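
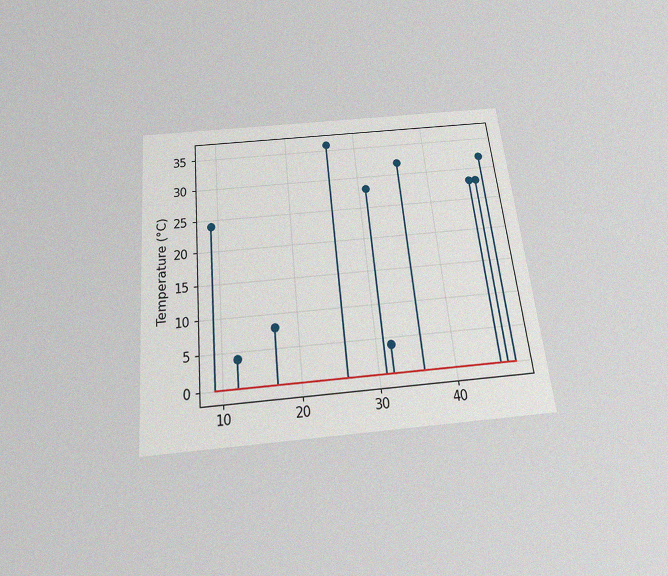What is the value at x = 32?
4°C

The chart is tilted about 6° counter-clockwise and viewed slightly from below, with some photo noise. The stem at x=32 reaches 4°C.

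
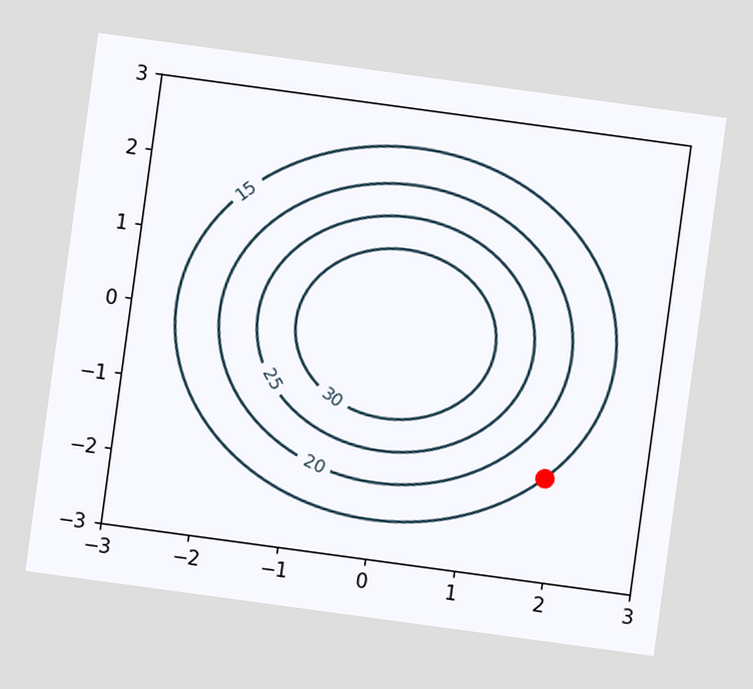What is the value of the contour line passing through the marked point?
15

The chart is tilted about 8° clockwise. The marked point sits on the contour labelled 15.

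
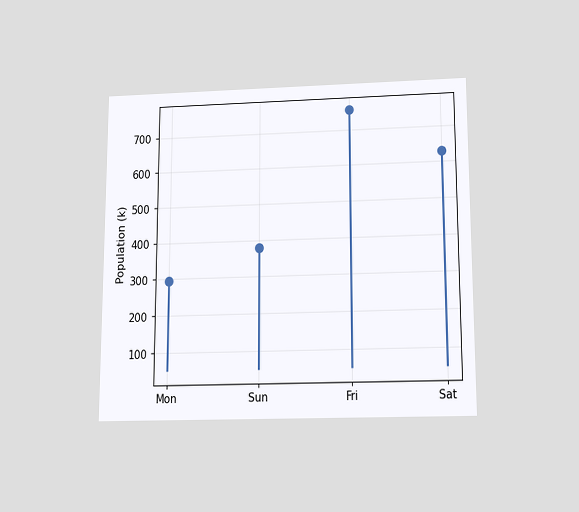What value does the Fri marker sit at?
756k

The chart is viewed slightly from below. The Fri marker sits at 756k.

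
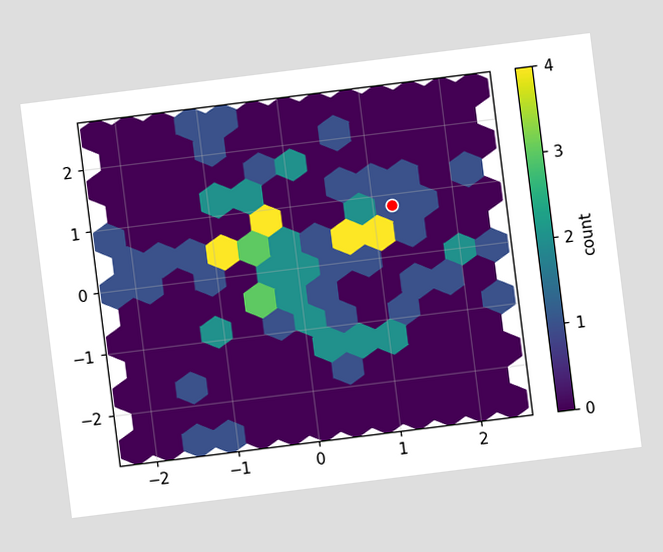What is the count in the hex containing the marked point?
The chart is tilted about 7° counter-clockwise. The marked hex reads 1 on the colorbar.

1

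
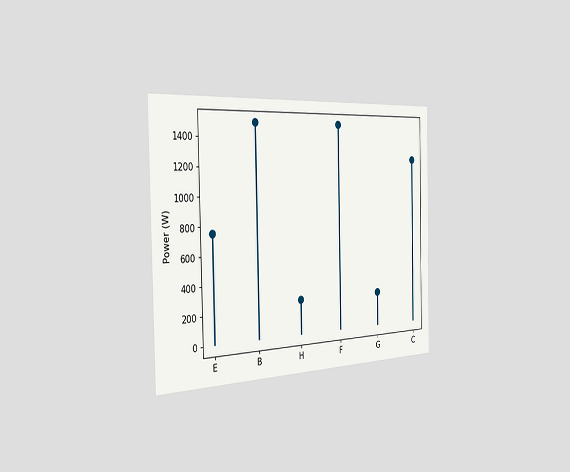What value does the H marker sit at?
The chart is viewed slightly from the left. The H marker sits at 250W.

250W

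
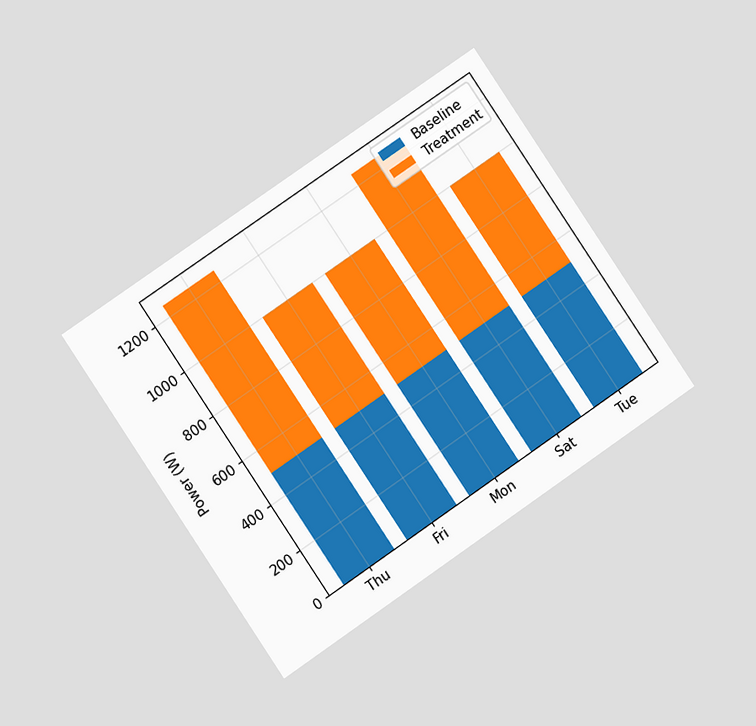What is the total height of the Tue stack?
The chart is tilted about 34° counter-clockwise and viewed at a slight angle. The Tue stack's top reaches 1000W on the y-axis.

1000W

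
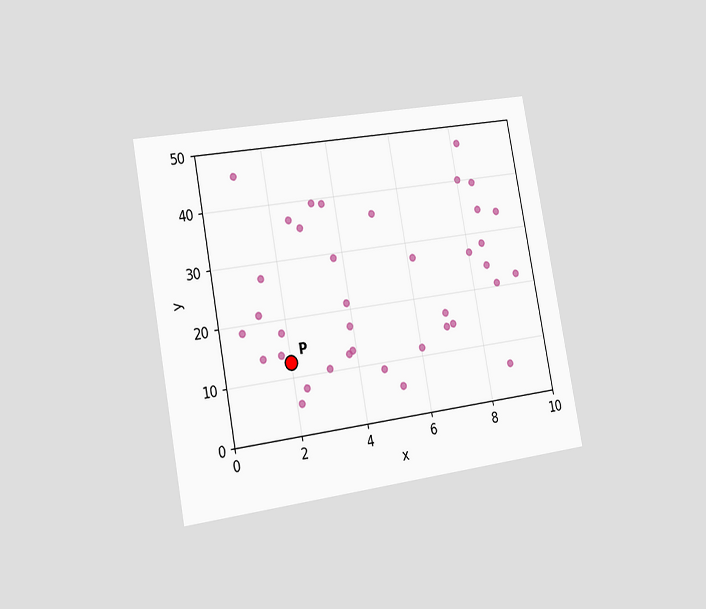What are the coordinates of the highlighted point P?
(2, 12.5)

The chart is tilted about 10° counter-clockwise and viewed slightly from the left. Following the gridlines from P to each axis, P sits at (2, 12.5).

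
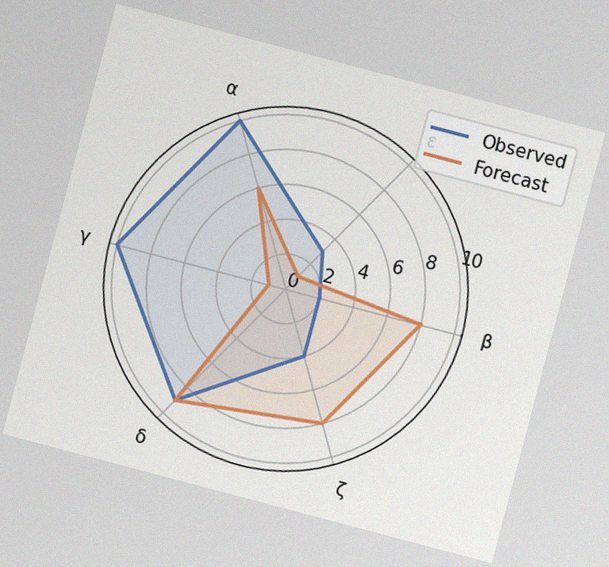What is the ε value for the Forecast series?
1

The chart is tilted about 15° clockwise, with some photo noise. On the ε axis, Forecast reaches 1.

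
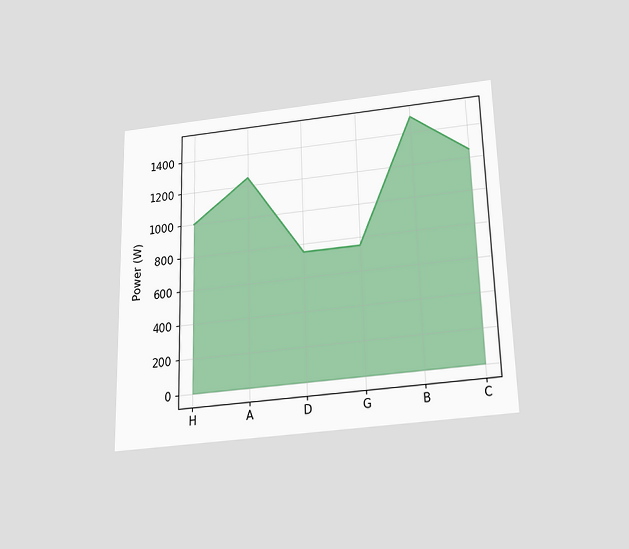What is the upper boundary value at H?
1000W

The chart is viewed slightly from below. At H the upper boundary is at 1000W.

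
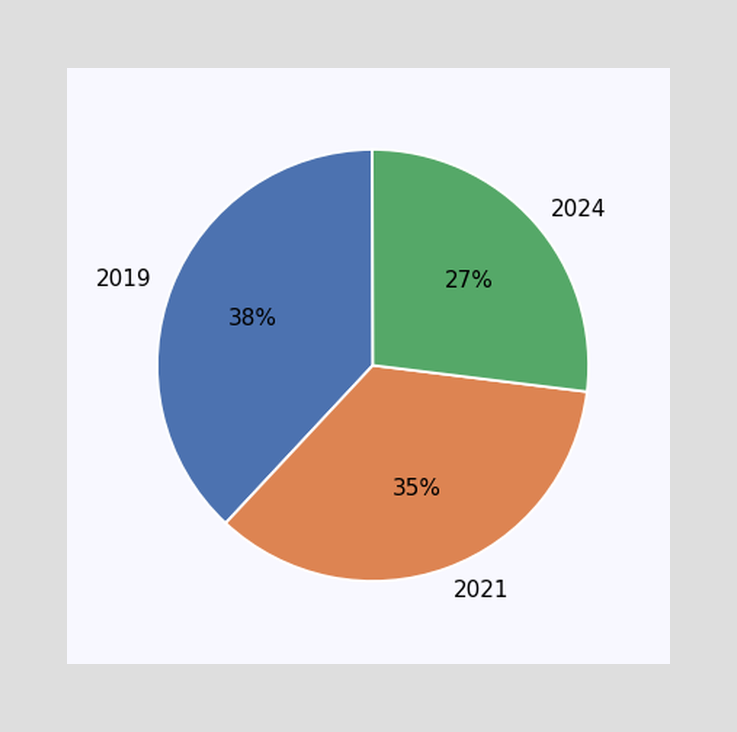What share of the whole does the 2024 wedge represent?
The 2024 slice takes up 27% of the pie.

27%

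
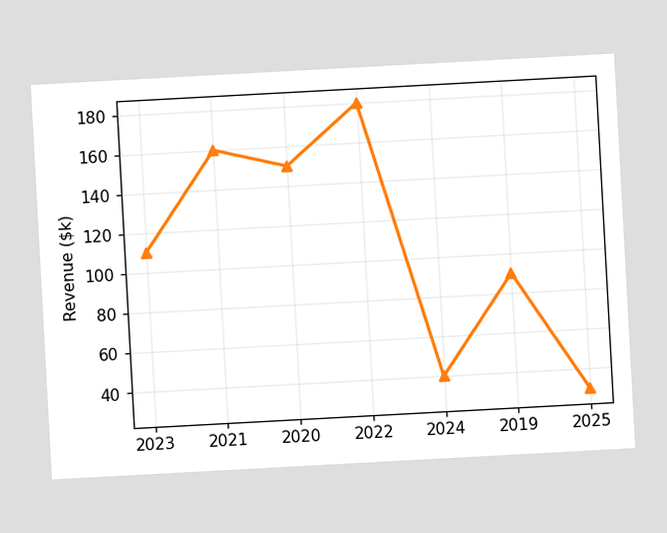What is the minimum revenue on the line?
$30k

The chart is tilted about 3° counter-clockwise. The lowest point is at 2025, and reading across to the y-axis gives $30k.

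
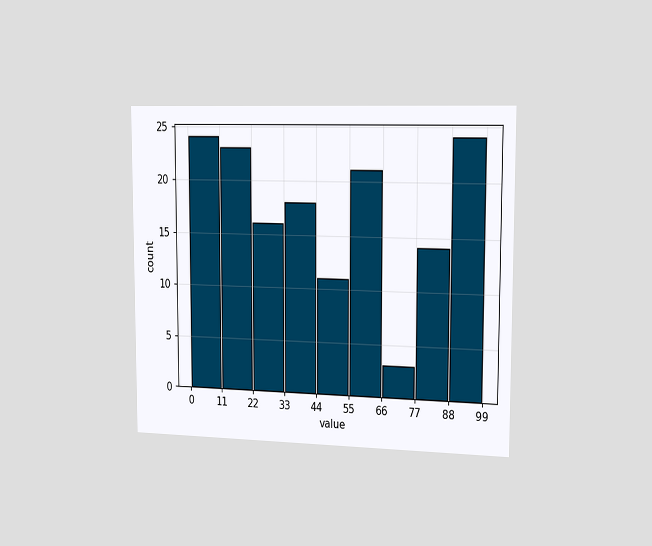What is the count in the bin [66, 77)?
3

The chart is viewed slightly from the right. The [66, 77) bin has height 3.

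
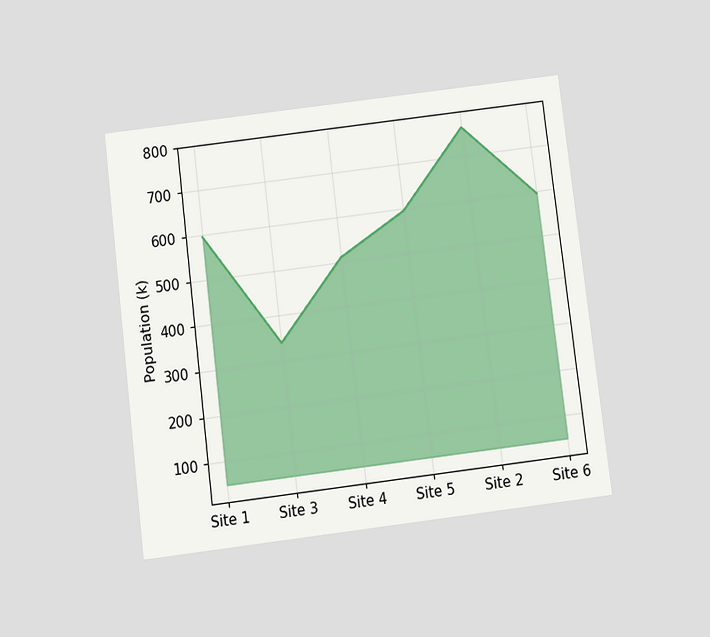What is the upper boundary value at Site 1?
The chart is tilted about 7° counter-clockwise and viewed slightly from below. At Site 1 the upper boundary is at 595k.

595k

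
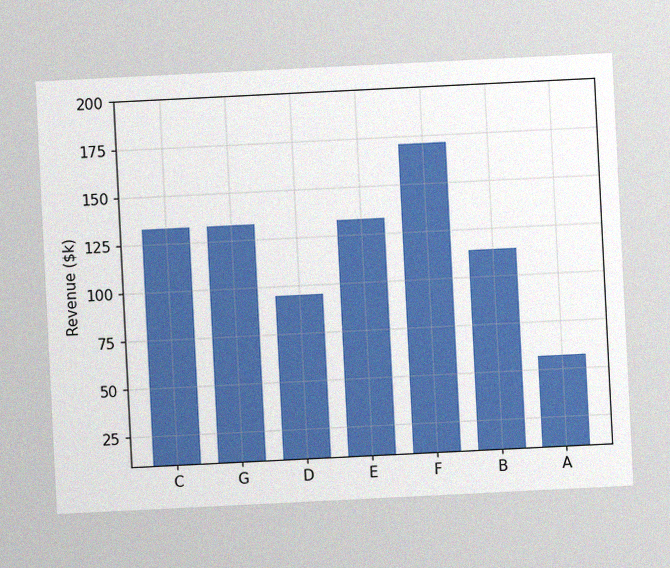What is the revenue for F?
$171k

The chart is tilted about 3° counter-clockwise, with some photo noise. Reading along the chart's y-axis, the F bar reaches $171k.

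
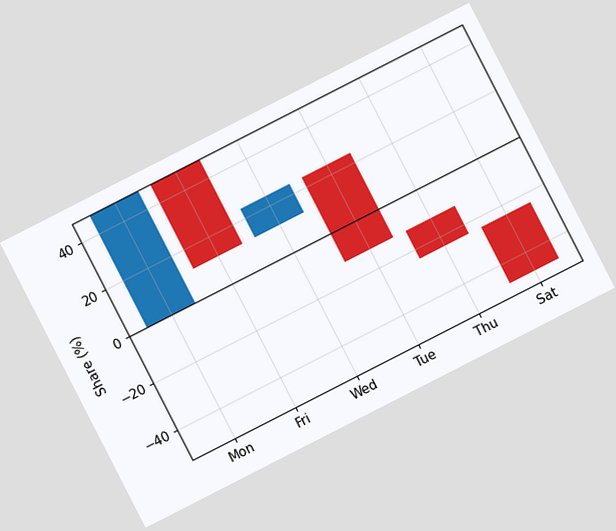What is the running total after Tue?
-12%

The chart is tilted about 27° counter-clockwise. After Tue the running total reaches -12%.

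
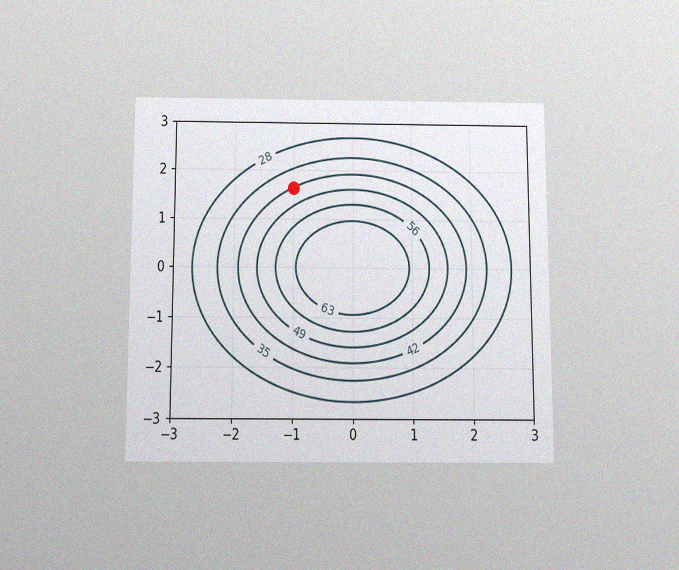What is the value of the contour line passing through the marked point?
The chart is viewed slightly from below, with some photo noise. The marked point sits on the contour labelled 42.

42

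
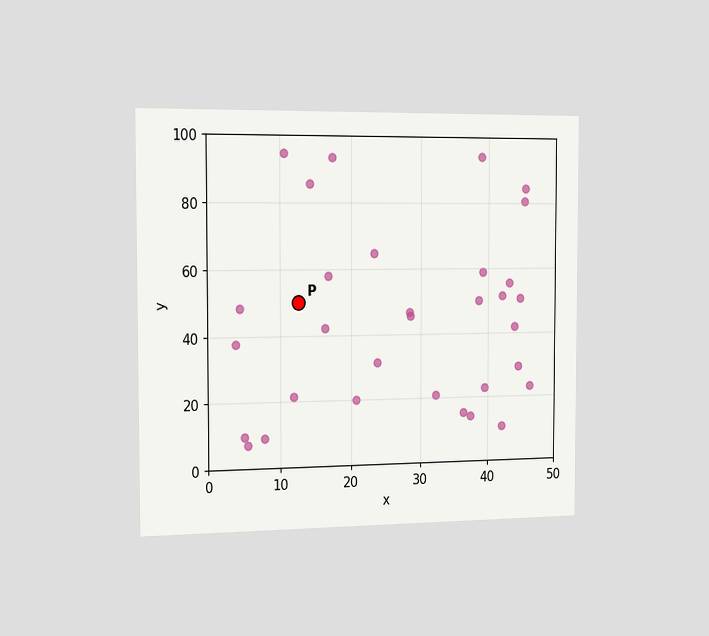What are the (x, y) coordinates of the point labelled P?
(12.5, 50)

The chart is viewed slightly from the left. Following the gridlines from P to each axis, P sits at (12.5, 50).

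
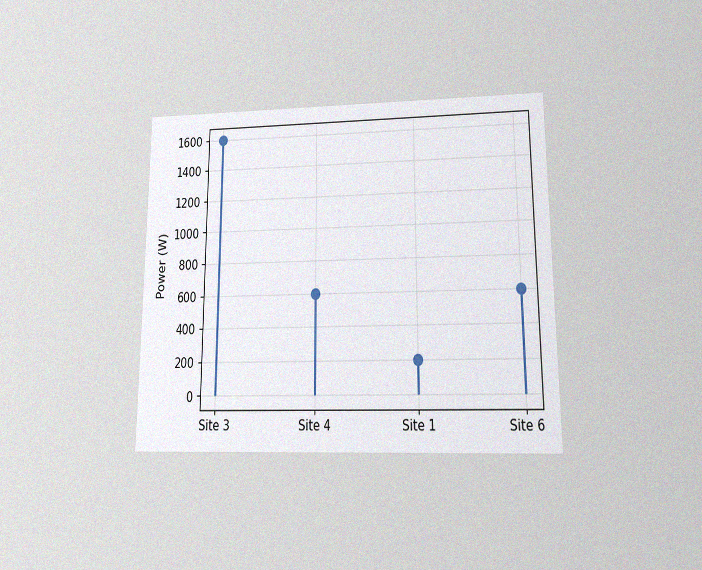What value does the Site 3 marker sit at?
The chart is viewed at a slight angle, with some photo noise. The Site 3 marker sits at 1600W.

1600W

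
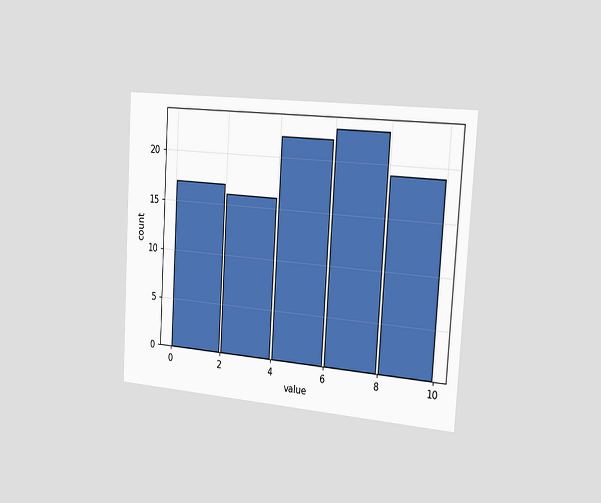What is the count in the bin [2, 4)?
The chart is tilted about 3° clockwise and viewed slightly from the right. The [2, 4) bin has height 16.

16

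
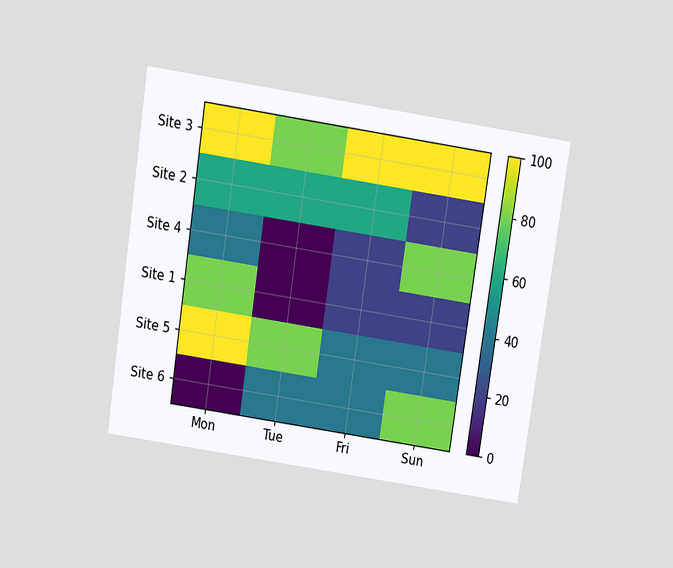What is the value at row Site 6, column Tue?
The chart is tilted about 9° clockwise and viewed slightly from above. Matching cell (Site 6, Tue) against the colorbar gives 40.

40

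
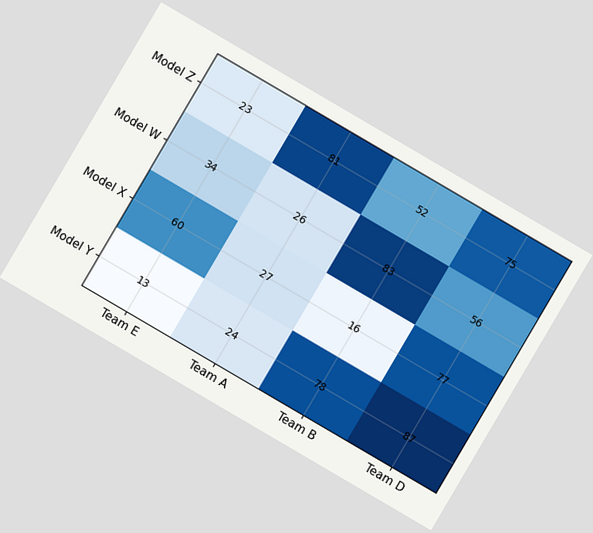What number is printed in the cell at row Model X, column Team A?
27

The chart is tilted about 30° clockwise. The (Model X, Team A) cell reads 27.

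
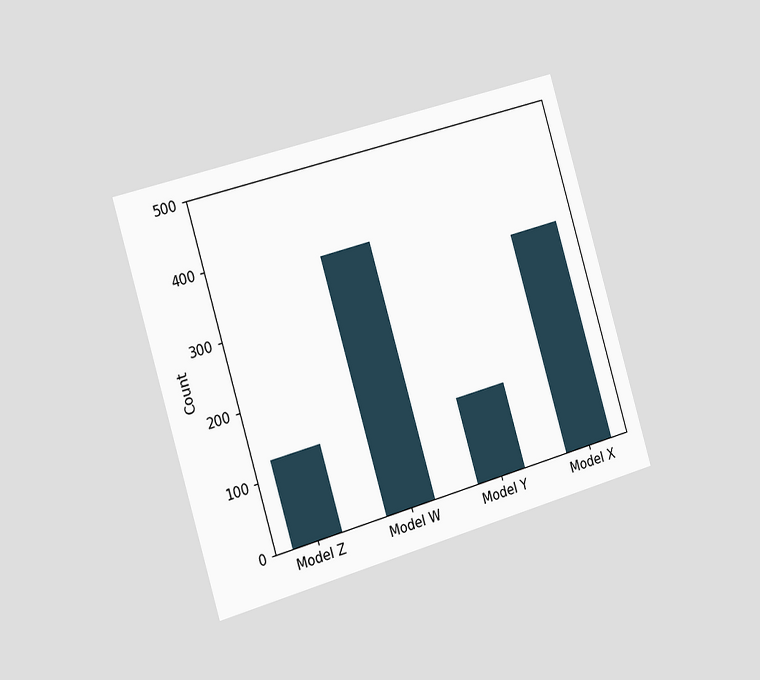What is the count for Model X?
The chart is tilted about 17° counter-clockwise and viewed slightly from the left. Reading along the chart's y-axis, the Model X bar reaches 325.

325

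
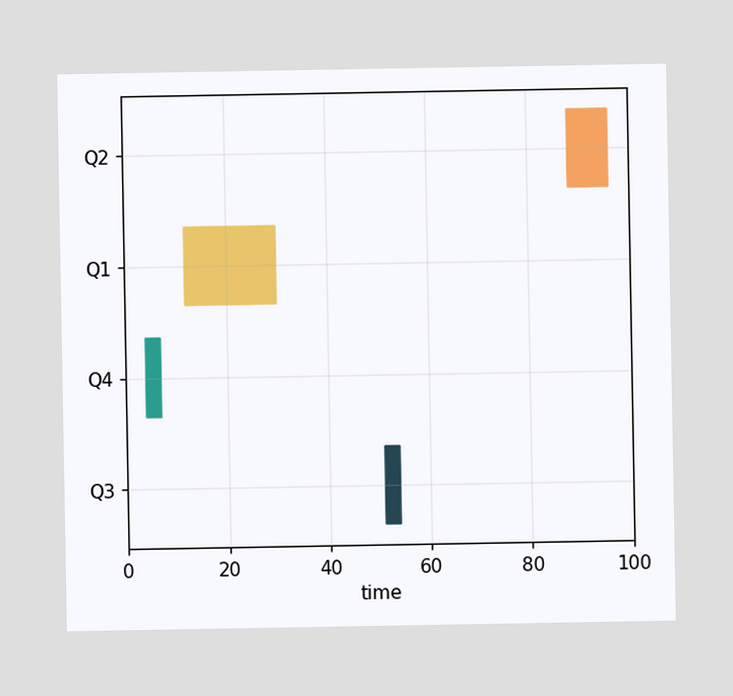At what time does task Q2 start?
The Q2 bar begins at t=88.

88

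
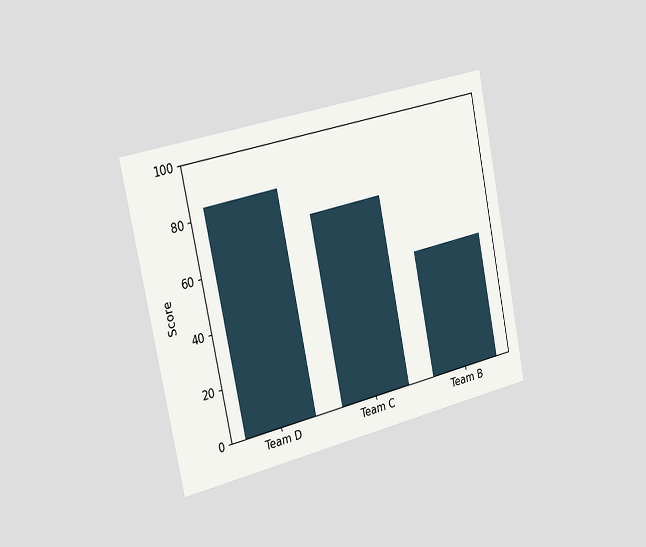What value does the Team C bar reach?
72

The chart is tilted about 12° counter-clockwise and viewed slightly from the left. Reading along the chart's y-axis, the Team C bar reaches 72.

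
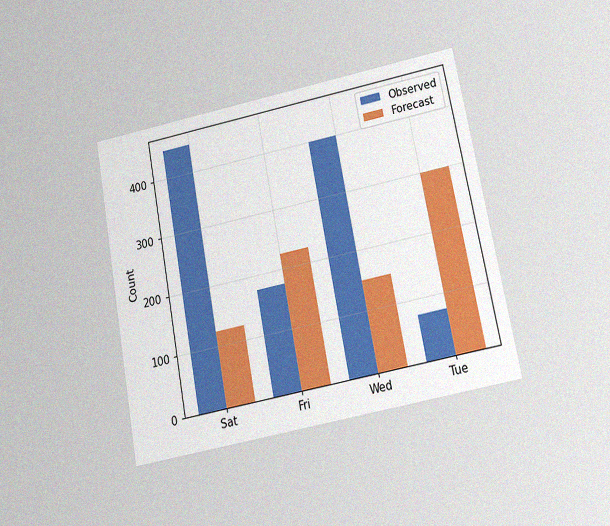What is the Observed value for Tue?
75

The chart is tilted about 11° counter-clockwise and viewed slightly from below, with some photo noise. The Observed bar at Tue reaches 75 on the y-axis.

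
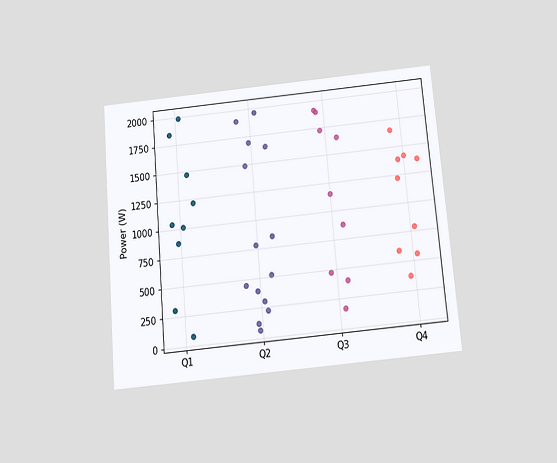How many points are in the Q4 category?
The chart is tilted about 5° counter-clockwise and viewed slightly from below. Counting the markers in the Q4 column gives 9.

9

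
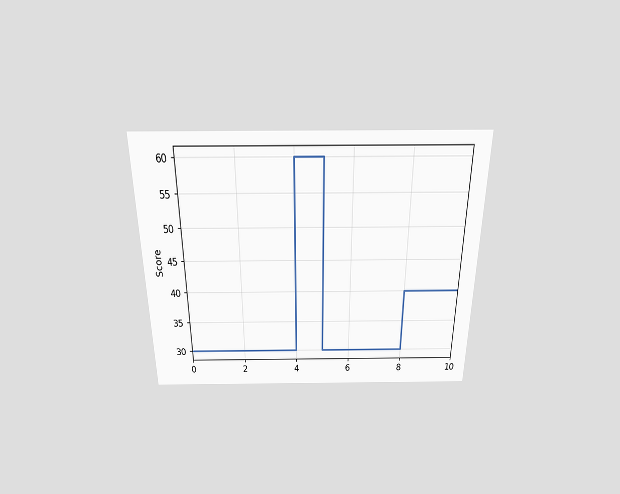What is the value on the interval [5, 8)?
The chart is viewed slightly from above. On [5, 8) the step sits at 30.

30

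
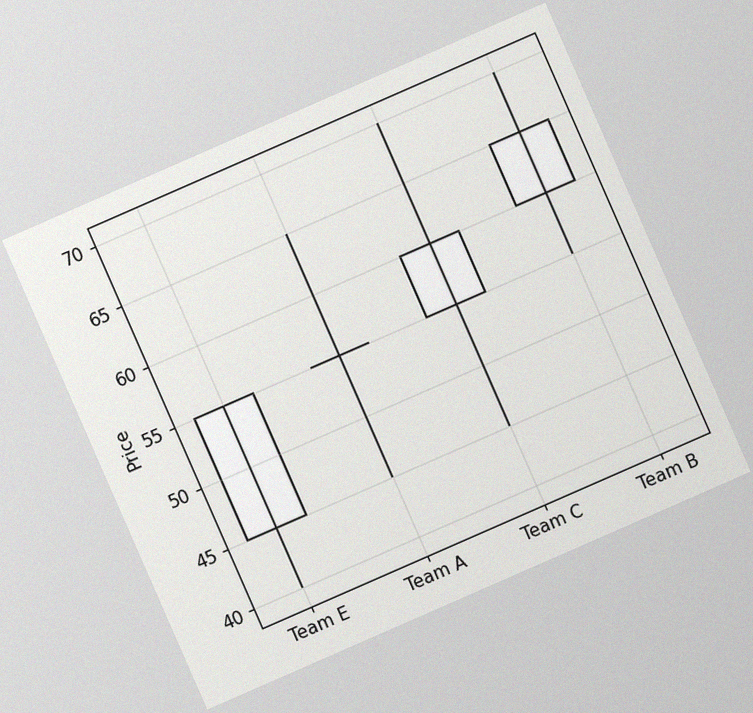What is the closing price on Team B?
The chart is tilted about 24° counter-clockwise, with some photo noise. The Team B candle closes at 65.

65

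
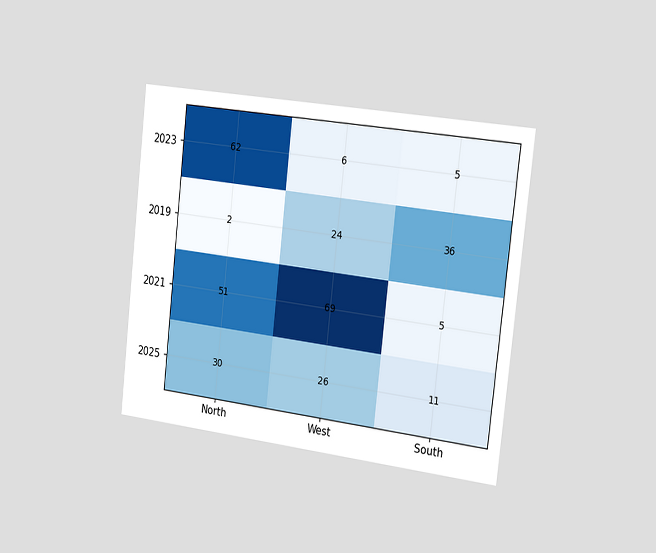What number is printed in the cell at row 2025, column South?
11

The chart is tilted about 6° clockwise and viewed slightly from the right. The (2025, South) cell reads 11.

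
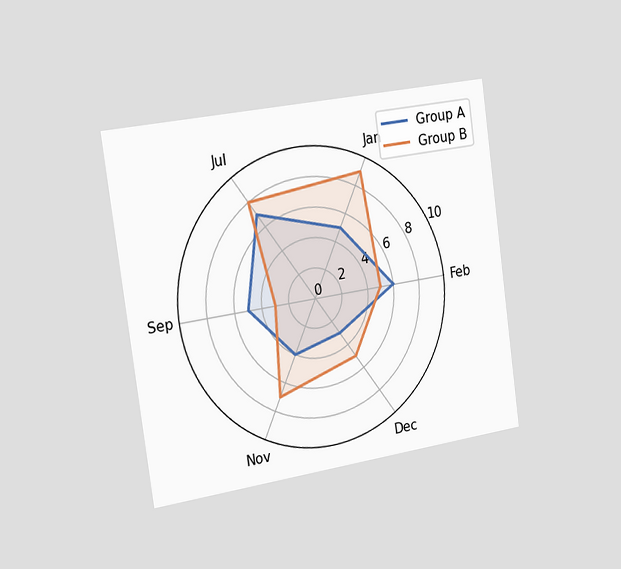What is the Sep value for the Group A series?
5

The chart is tilted about 8° counter-clockwise and viewed slightly from the left. On the Sep axis, Group A reaches 5.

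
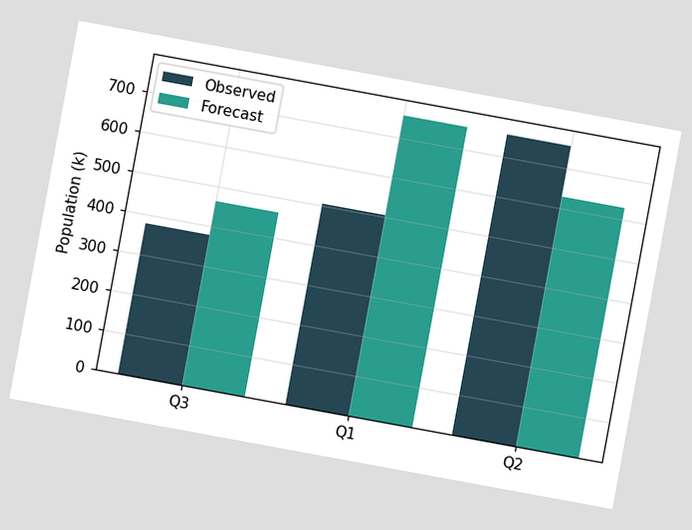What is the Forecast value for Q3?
462k

The chart is tilted about 10° clockwise. The Forecast bar at Q3 reaches 462k on the y-axis.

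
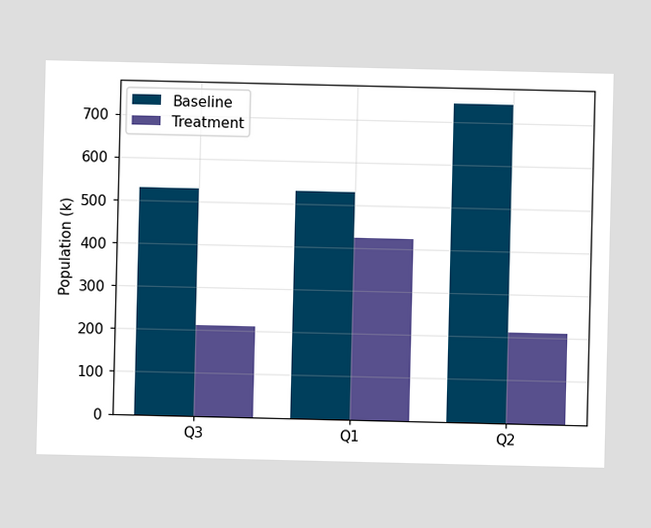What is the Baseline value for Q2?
742k

The Baseline bar at Q2 reaches 742k on the y-axis.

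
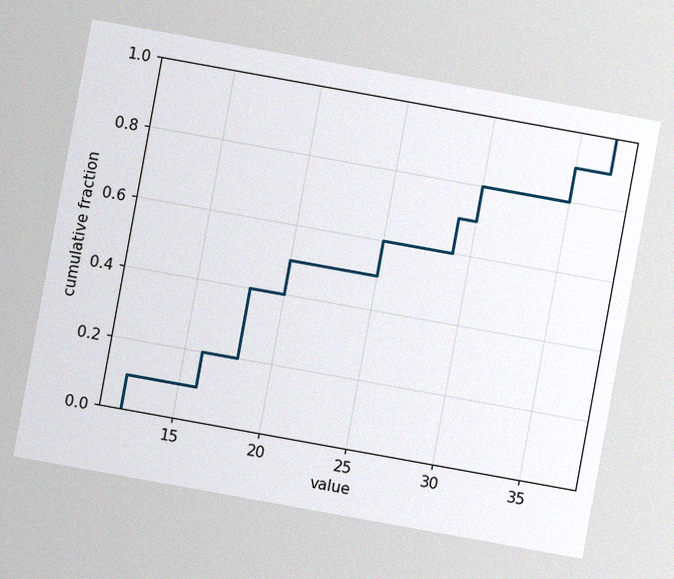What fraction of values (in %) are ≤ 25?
The chart is tilted about 10° clockwise, with some photo noise. At x=25 the ECDF step is at 60%.

60%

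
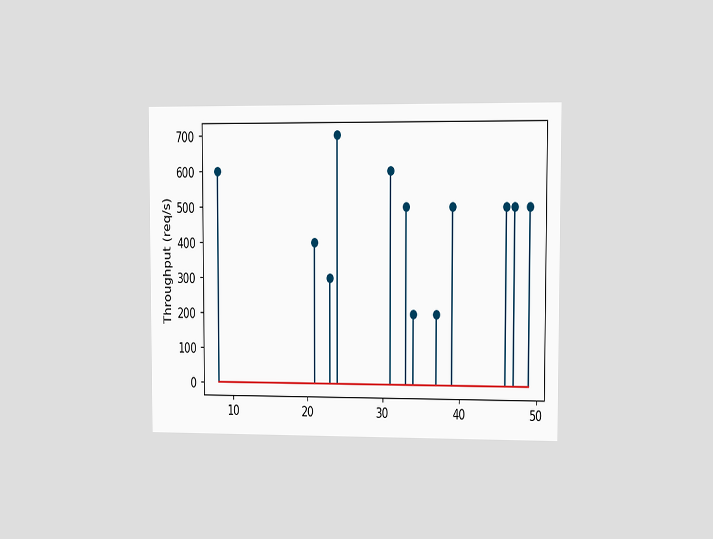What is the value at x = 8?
600req/s

The chart is viewed at a slight angle. The stem at x=8 reaches 600req/s.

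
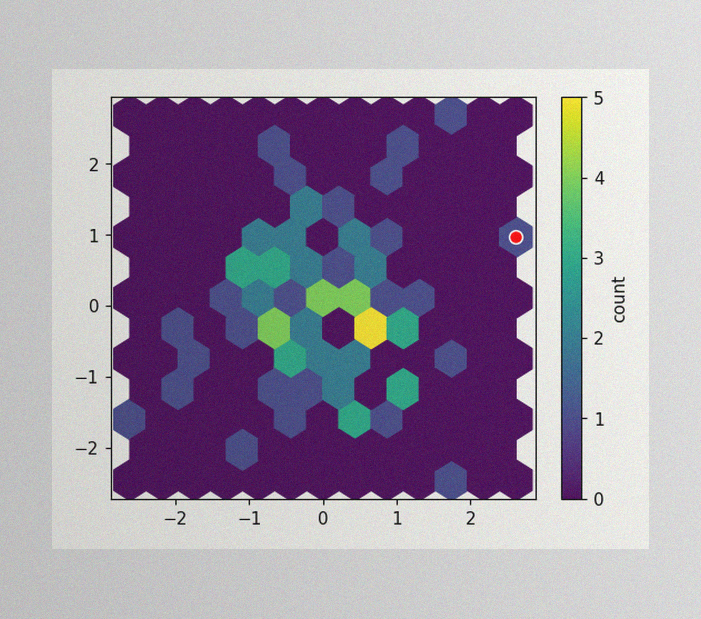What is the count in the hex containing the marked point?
1

The image has some photo noise and uneven lighting. The marked hex reads 1 on the colorbar.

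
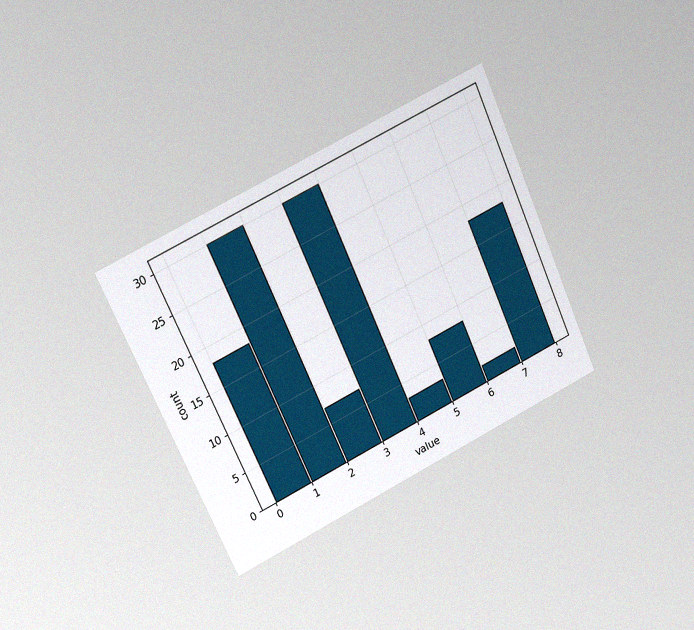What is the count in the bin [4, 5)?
The chart is tilted about 24° counter-clockwise and viewed at a slight angle, with some photo noise. The [4, 5) bin has height 3.

3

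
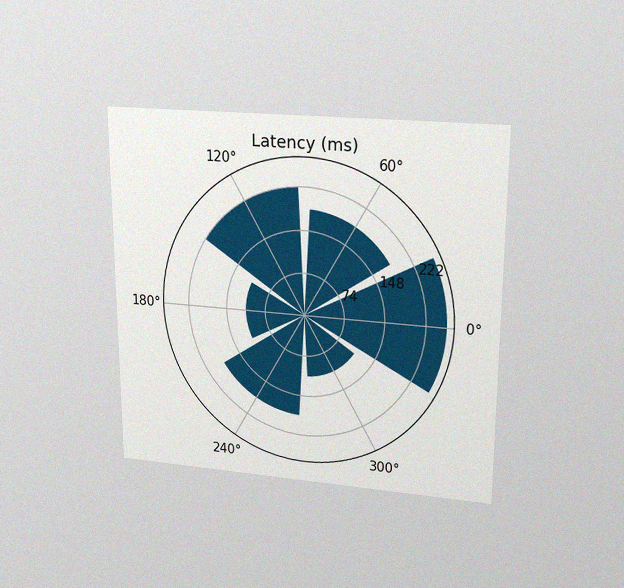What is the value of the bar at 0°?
The chart is viewed slightly from above, with some photo noise. The bar at 0° reaches 259ms on the radial axis.

259ms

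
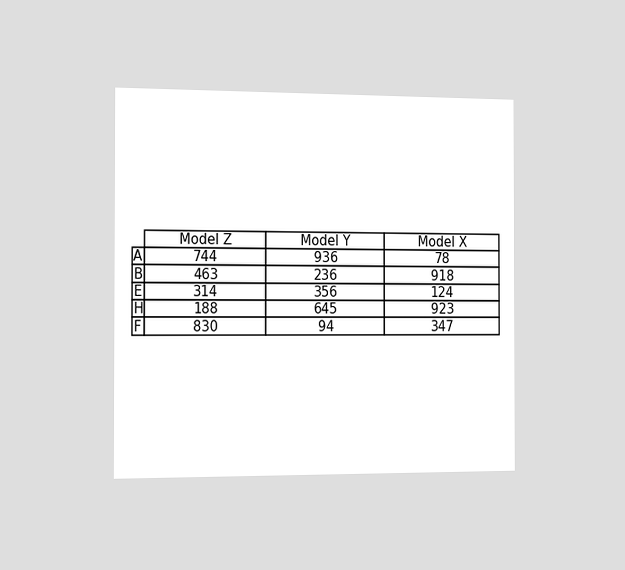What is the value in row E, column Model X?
The chart is viewed slightly from the left. The (E, Model X) cell reads 124.

124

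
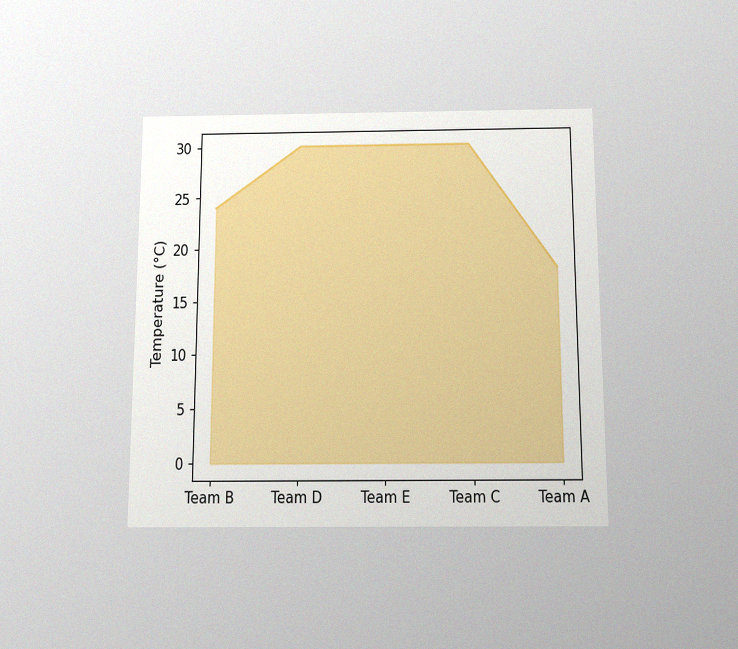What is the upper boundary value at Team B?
The chart is viewed slightly from below, with some photo noise. At Team B the upper boundary is at 24°C.

24°C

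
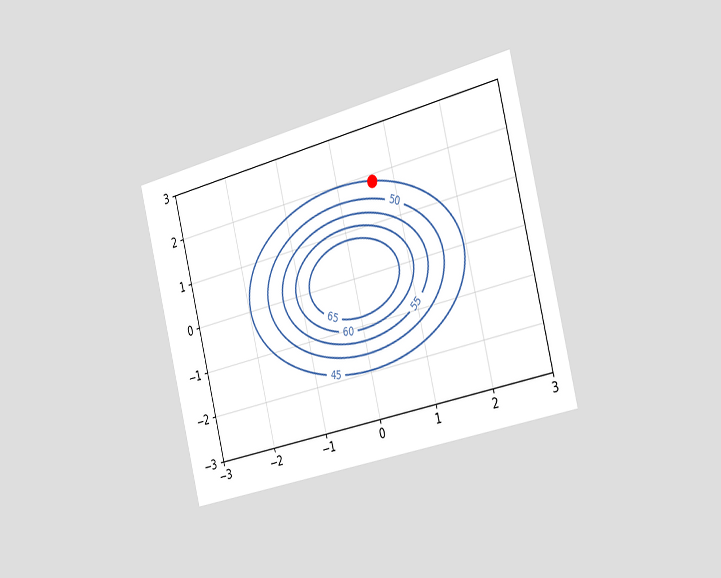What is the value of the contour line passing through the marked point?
45

The chart is tilted about 14° counter-clockwise and viewed slightly from the right. The marked point sits on the contour labelled 45.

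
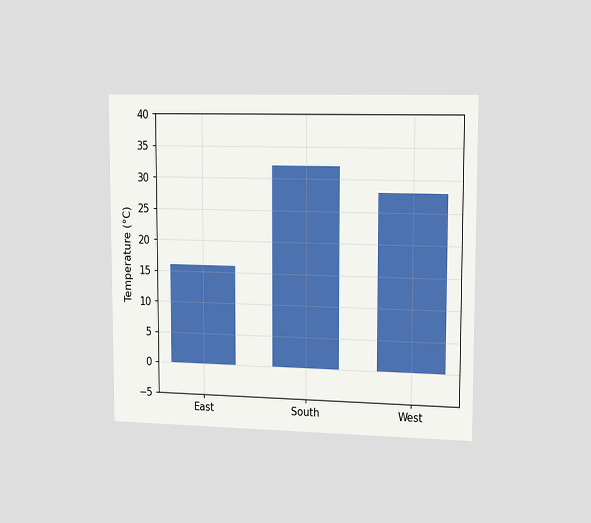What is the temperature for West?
28°C

The chart is viewed slightly from the right. Reading along the chart's y-axis, the West bar reaches 28°C.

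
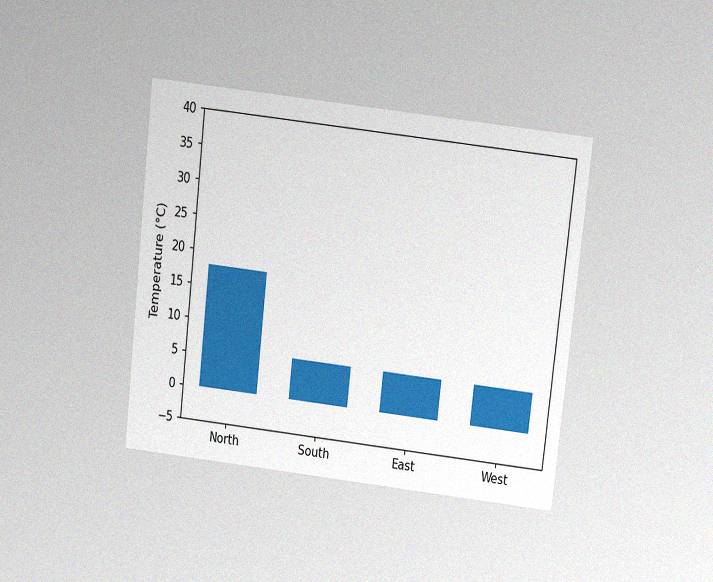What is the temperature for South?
The chart is tilted about 6° clockwise and viewed at a slight angle, with some photo noise. Reading along the chart's y-axis, the South bar reaches 6°C.

6°C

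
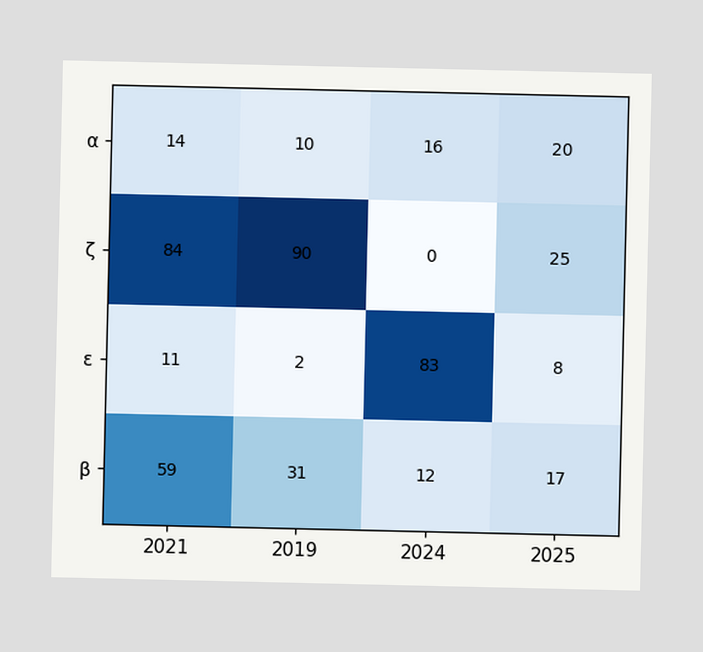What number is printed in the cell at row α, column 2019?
The (α, 2019) cell reads 10.

10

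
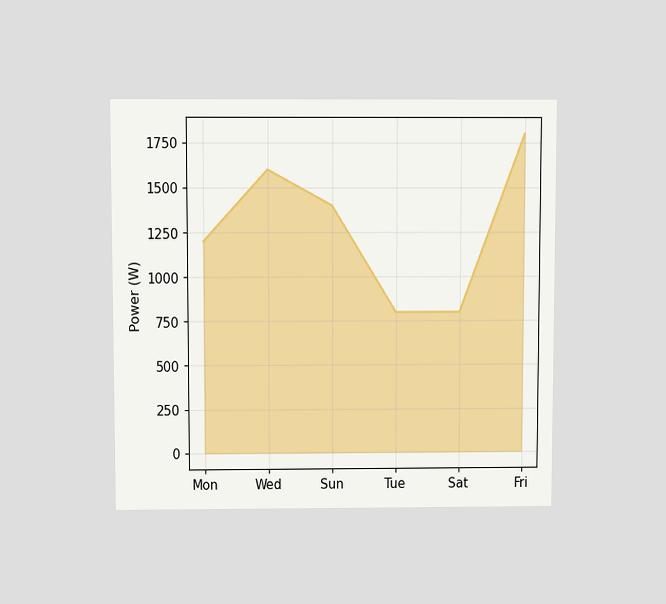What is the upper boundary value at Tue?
The chart is viewed slightly from above. At Tue the upper boundary is at 800W.

800W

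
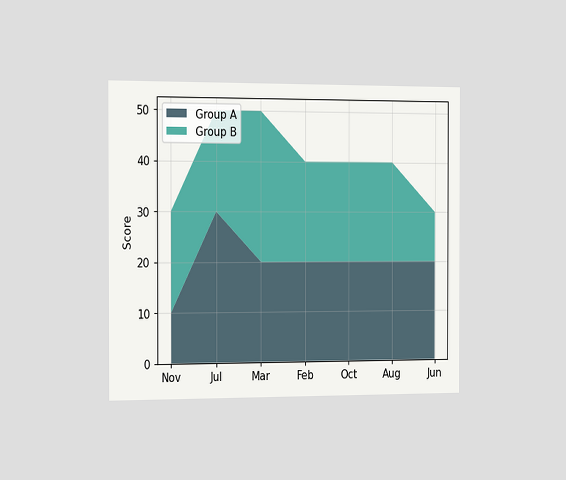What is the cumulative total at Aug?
40

The chart is viewed slightly from the left. The stacked total at Aug reaches 40.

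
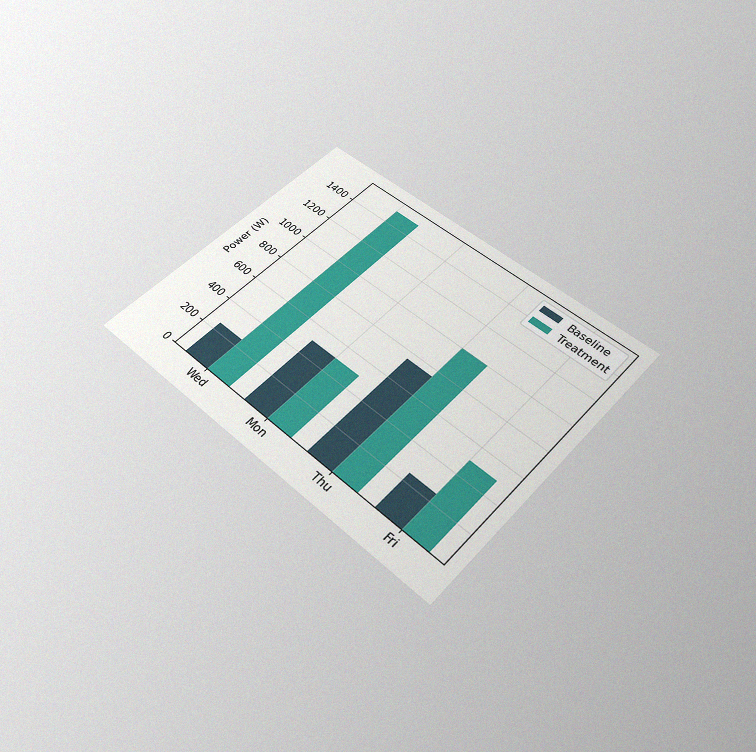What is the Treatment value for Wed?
The chart is tilted about 43° clockwise and viewed slightly from below, with some photo noise. The Treatment bar at Wed reaches 1500W on the y-axis.

1500W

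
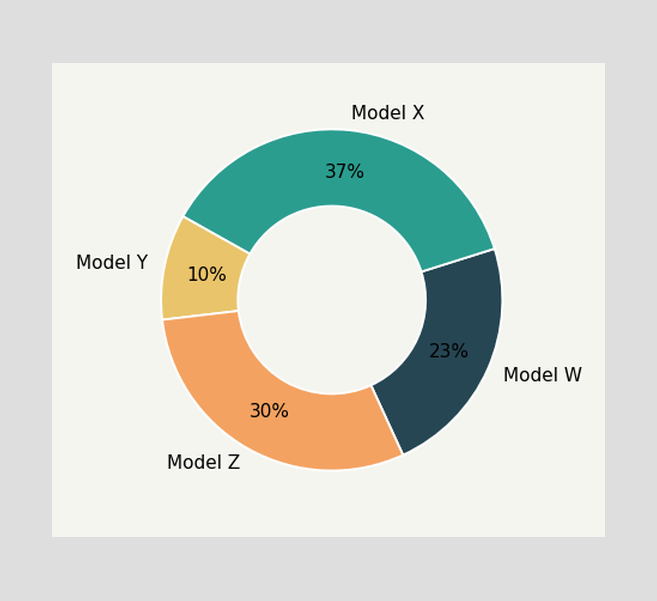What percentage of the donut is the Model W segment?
23%

The Model W segment takes up 23% of the ring.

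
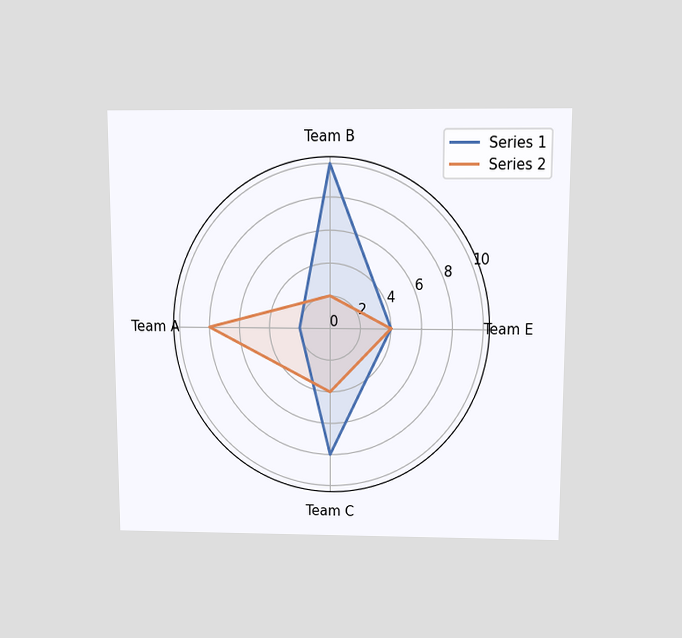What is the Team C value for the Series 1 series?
8

The chart is viewed slightly from above. On the Team C axis, Series 1 reaches 8.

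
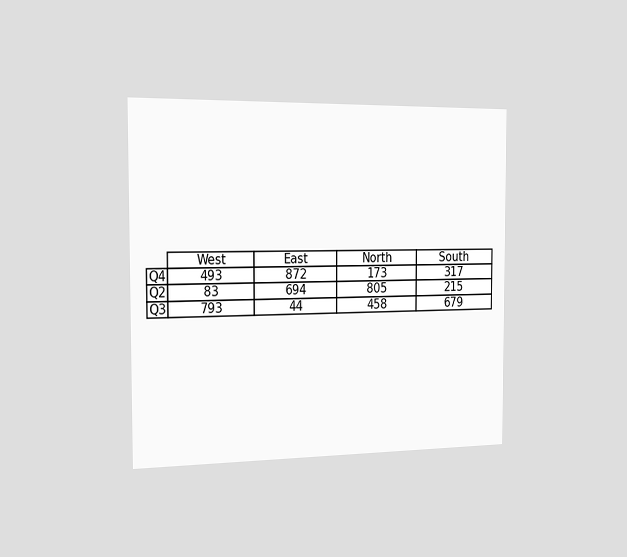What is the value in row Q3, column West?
The chart is viewed slightly from the left. The (Q3, West) cell reads 793.

793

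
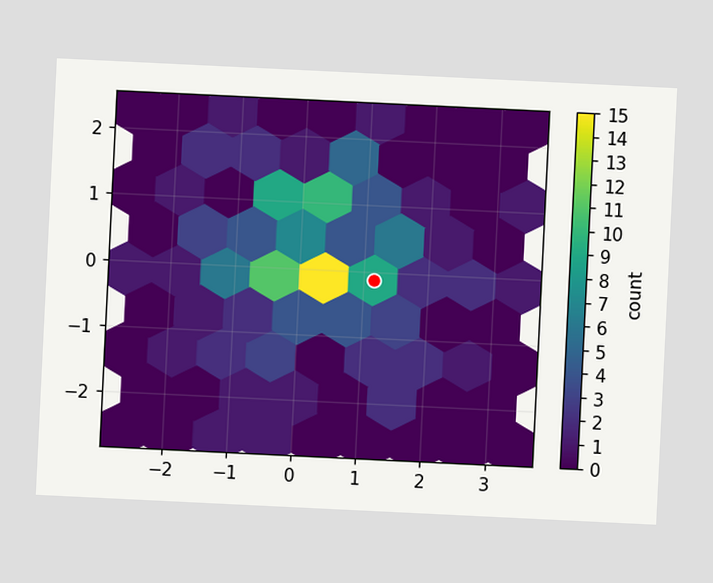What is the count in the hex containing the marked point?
The chart is tilted about 3° clockwise. The marked hex reads 9 on the colorbar.

9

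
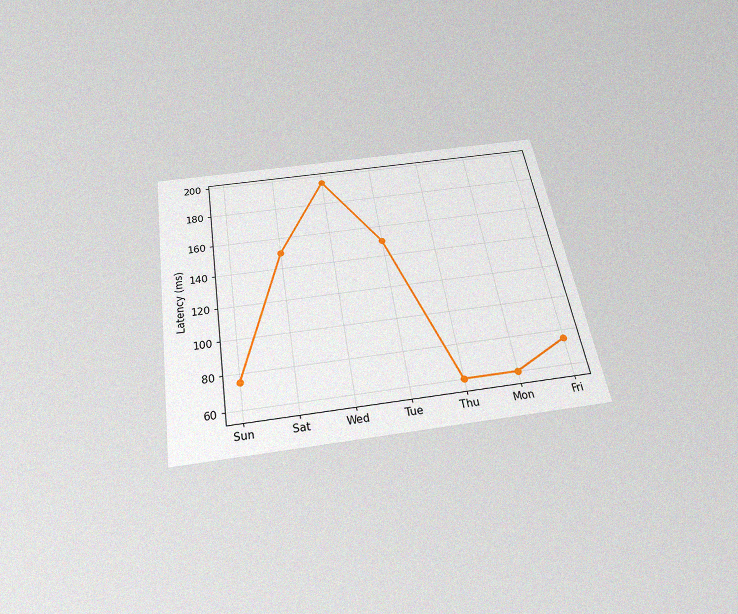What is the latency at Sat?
150ms

The chart is tilted about 9° counter-clockwise and viewed slightly from below, with some photo noise. At Sat, the line is at 150ms.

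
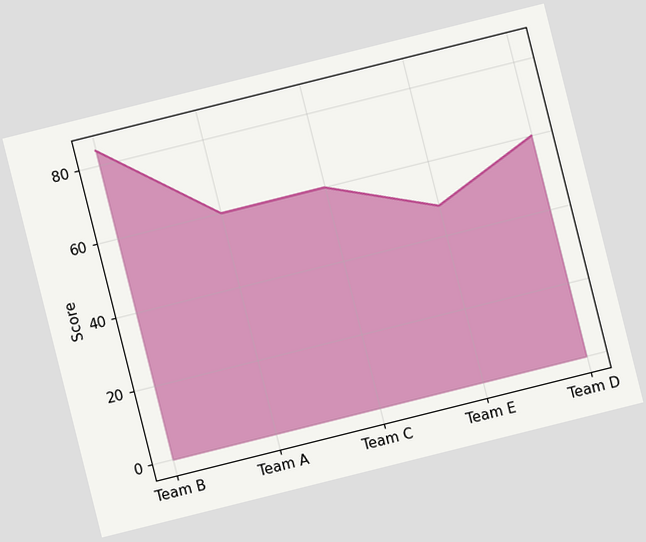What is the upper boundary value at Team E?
The chart is tilted about 14° counter-clockwise. At Team E the upper boundary is at 48.

48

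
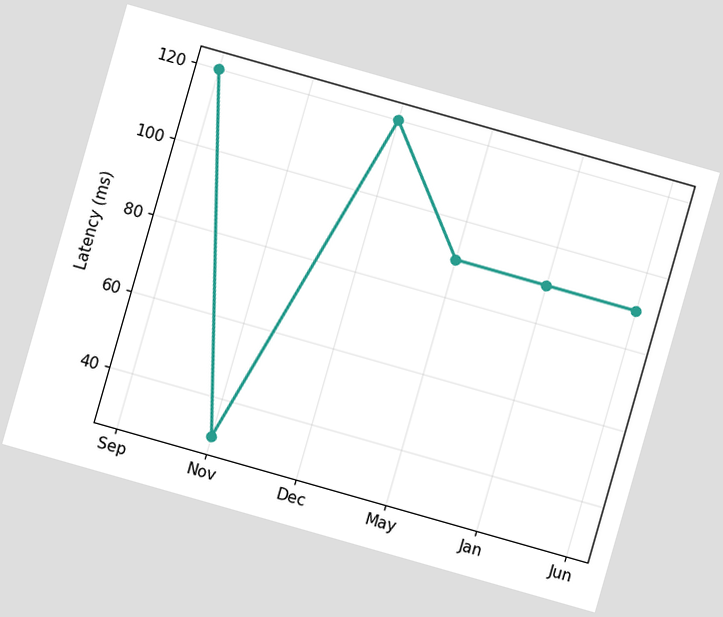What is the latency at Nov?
30ms

The chart is tilted about 16° clockwise. At Nov, the line is at 30ms.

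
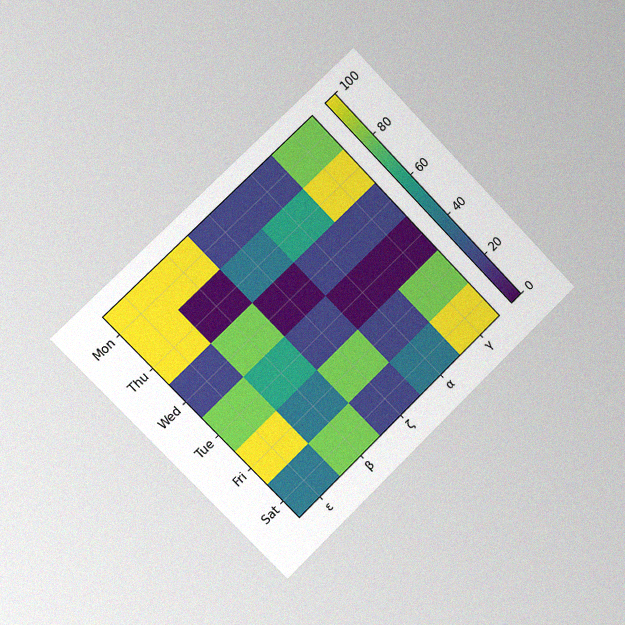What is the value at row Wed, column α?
The chart is tilted about 44° counter-clockwise and viewed slightly from the left, with some photo noise. Matching cell (Wed, α) against the colorbar gives 20.

20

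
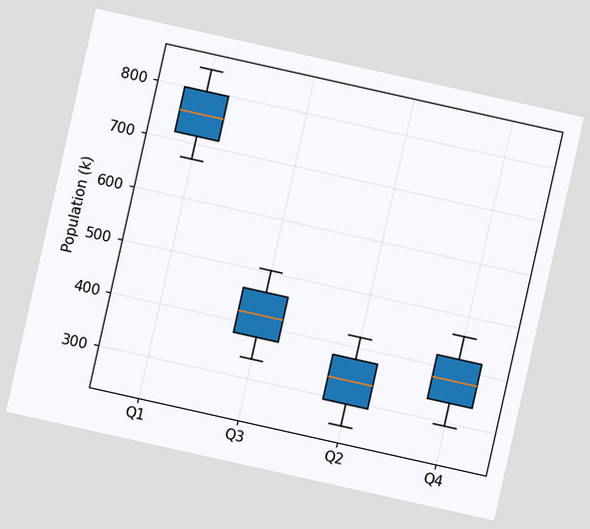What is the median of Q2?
The chart is tilted about 13° clockwise. The median line in the Q2 box sits at 336k.

336k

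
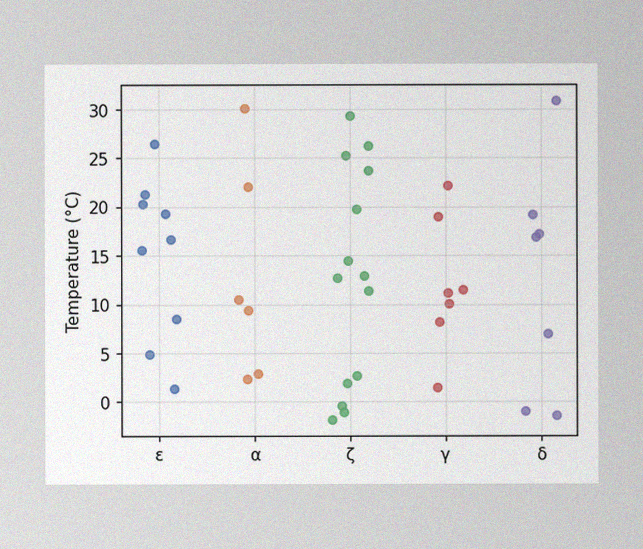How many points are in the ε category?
The image has some photo noise and uneven lighting. Counting the markers in the ε column gives 9.

9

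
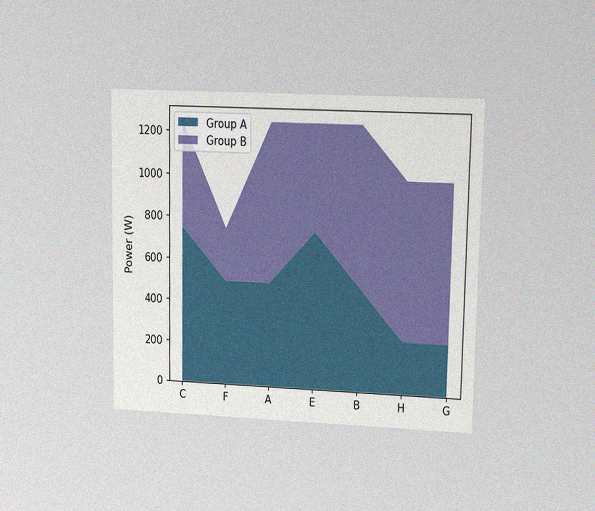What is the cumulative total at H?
The chart is viewed at a slight angle, with some photo noise. The stacked total at H reaches 1000W.

1000W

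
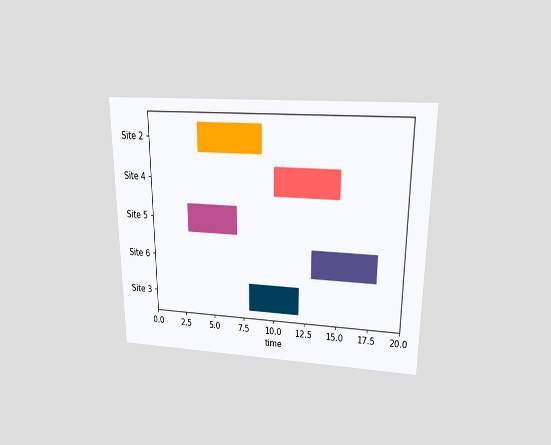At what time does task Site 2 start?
The chart is viewed slightly from above. The Site 2 bar begins at t=4.

4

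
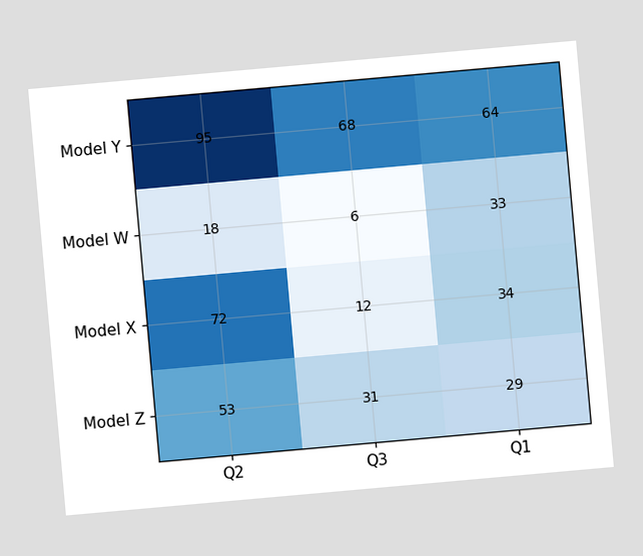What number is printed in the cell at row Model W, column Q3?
6

The chart is tilted about 5° counter-clockwise. The (Model W, Q3) cell reads 6.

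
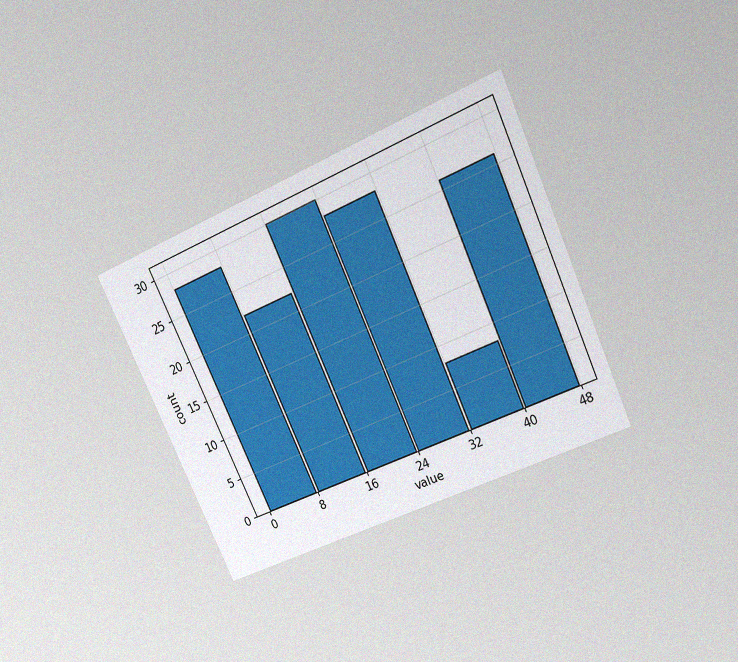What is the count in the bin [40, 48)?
26

The chart is tilted about 25° counter-clockwise and viewed slightly from above, with some photo noise. The [40, 48) bin has height 26.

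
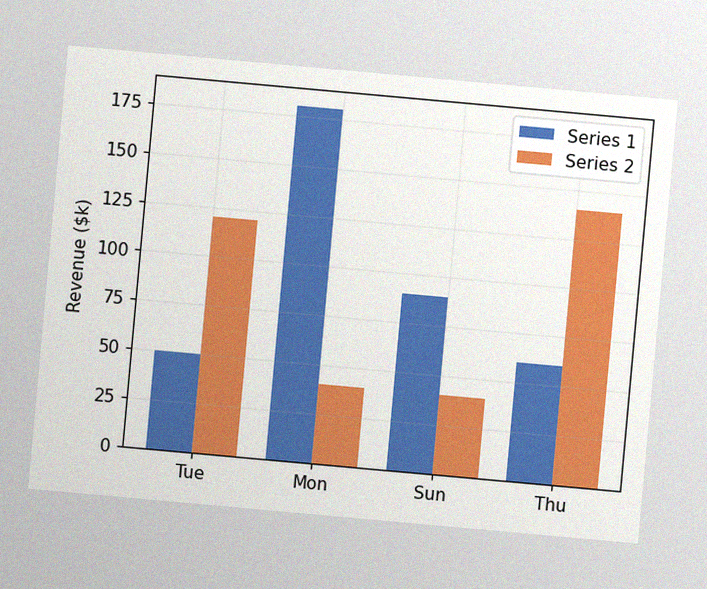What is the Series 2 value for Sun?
$40k

The chart is tilted about 5° clockwise, with some photo noise. The Series 2 bar at Sun reaches $40k on the y-axis.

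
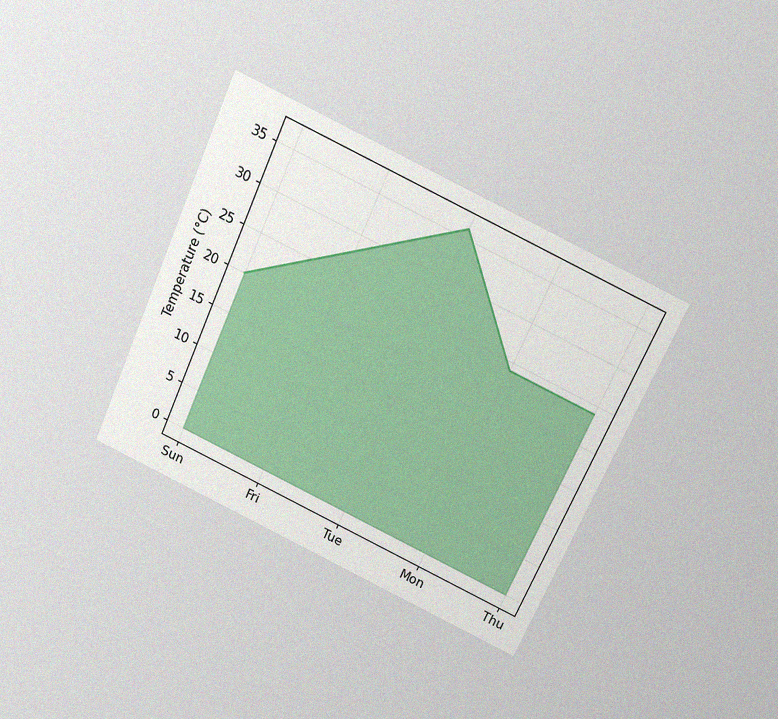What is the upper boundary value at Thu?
The chart is tilted about 24° clockwise and viewed slightly from above, with some photo noise. At Thu the upper boundary is at 24°C.

24°C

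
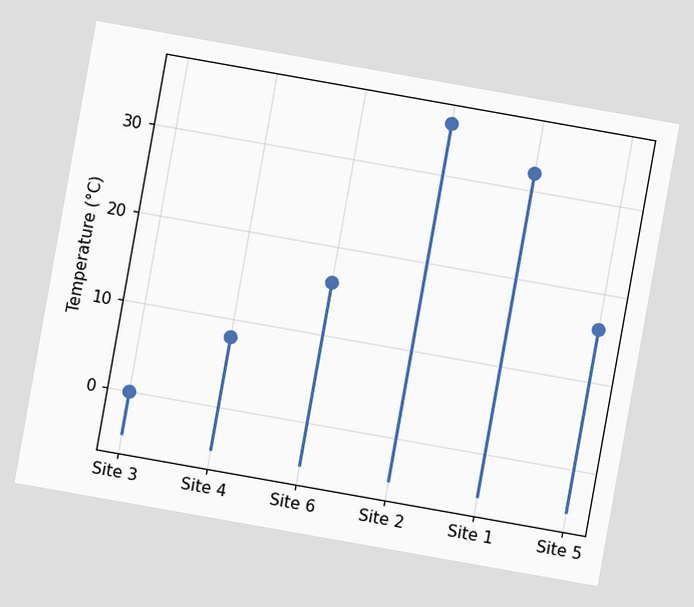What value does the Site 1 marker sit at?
32°C

The chart is tilted about 10° clockwise. The Site 1 marker sits at 32°C.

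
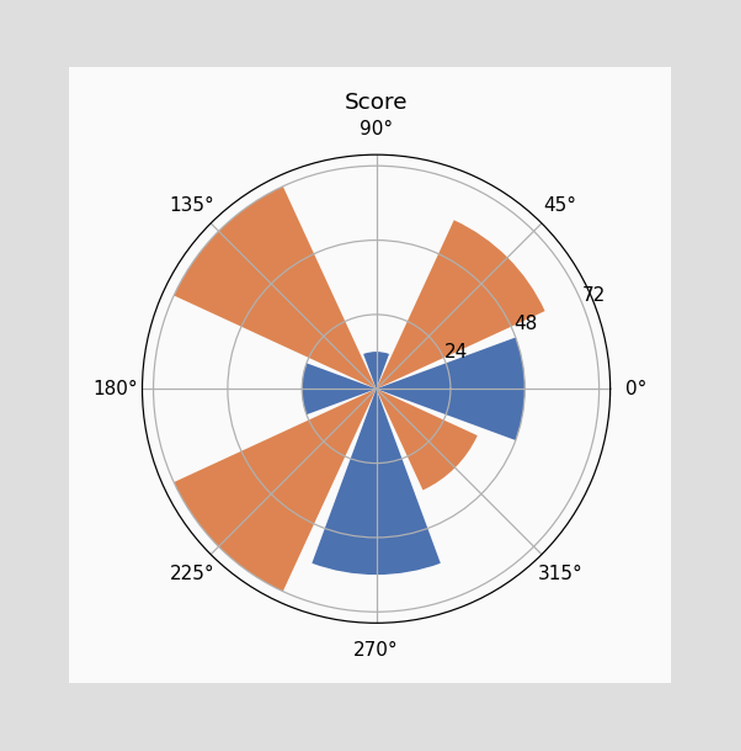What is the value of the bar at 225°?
72

The bar at 225° reaches 72 on the radial axis.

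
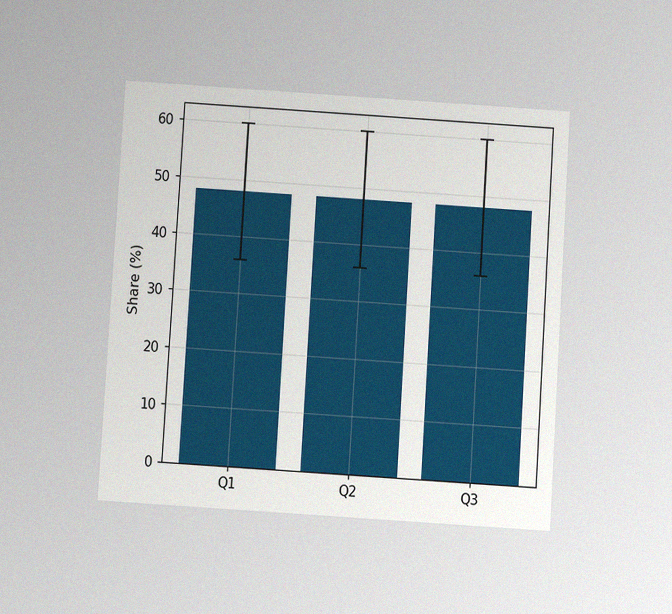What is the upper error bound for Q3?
60%

The chart is tilted about 4° clockwise and viewed slightly from below, with some photo noise. The Q3 bar's upper whisker reaches 60%.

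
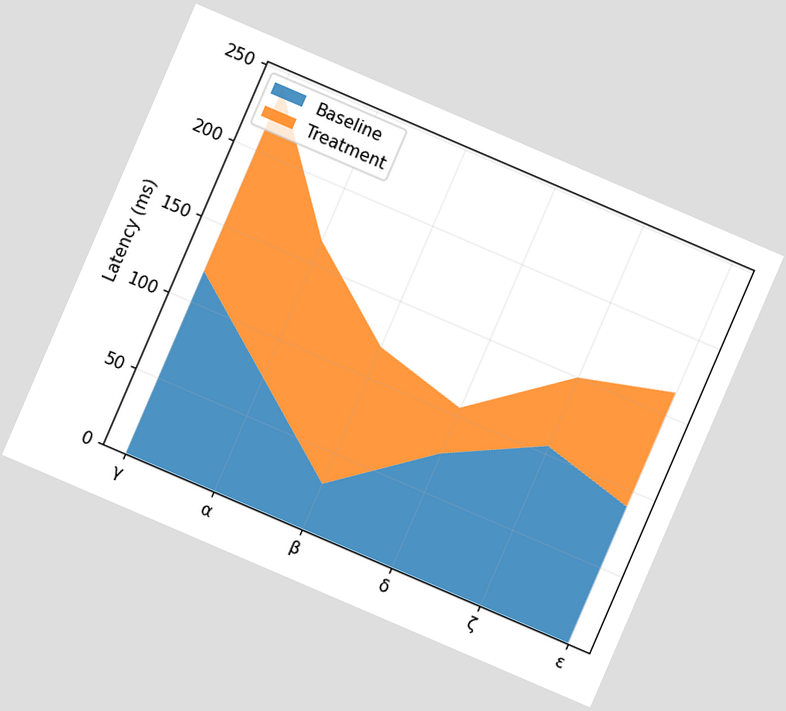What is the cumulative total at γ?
240ms

The chart is tilted about 23° clockwise. The stacked total at γ reaches 240ms.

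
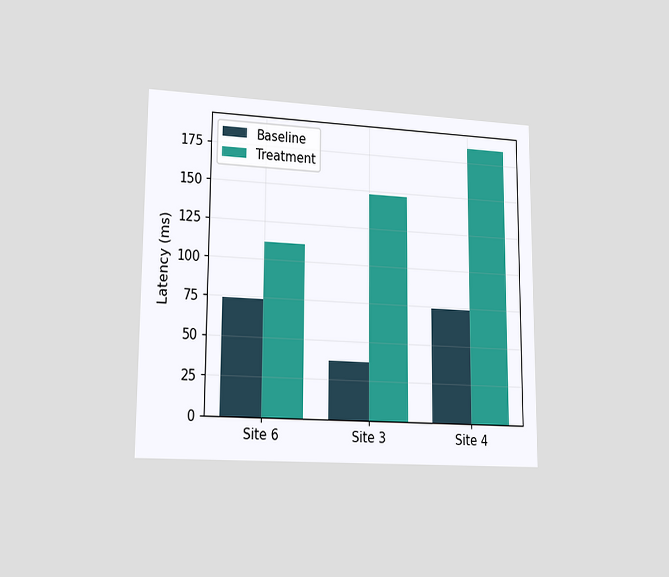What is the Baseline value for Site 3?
The chart is viewed slightly from the left. The Baseline bar at Site 3 reaches 37ms on the y-axis.

37ms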